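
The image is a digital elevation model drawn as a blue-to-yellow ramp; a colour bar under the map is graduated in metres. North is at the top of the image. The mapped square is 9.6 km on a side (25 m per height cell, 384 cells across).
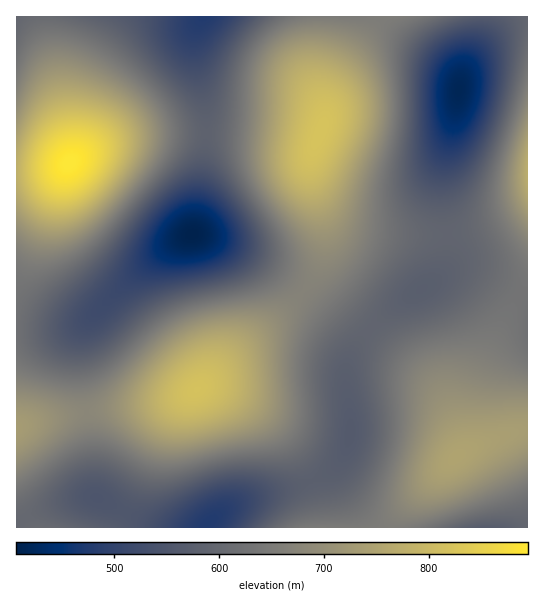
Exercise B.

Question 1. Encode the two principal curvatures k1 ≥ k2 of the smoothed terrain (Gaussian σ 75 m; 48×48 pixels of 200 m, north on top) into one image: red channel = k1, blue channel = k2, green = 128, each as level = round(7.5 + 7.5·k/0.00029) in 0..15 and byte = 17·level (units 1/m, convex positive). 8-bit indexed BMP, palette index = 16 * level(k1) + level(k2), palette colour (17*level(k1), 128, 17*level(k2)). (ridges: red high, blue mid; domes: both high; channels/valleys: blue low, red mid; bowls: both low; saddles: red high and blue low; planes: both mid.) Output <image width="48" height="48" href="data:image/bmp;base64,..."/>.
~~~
<image width="48" height="48" href="data:image/bmp;base64,Qk02DQAAAAAAADYEAAAoAAAAMAAAADAAAAABAAgAAAAAAAAJAAATCwAAEwsAAAABAAAAAAAAAIAAABGAAAAigAAAM4AAAESAAABVgAAAZoAAAHeAAACIgAAAmYAAAKqAAAC7gAAAzIAAAN2AAADugAAA/4AAAACAEQARgBEAIoARADOAEQBEgBEAVYARAGaAEQB3gBEAiIARAJmAEQCqgBEAu4ARAMyAEQDdgBEA7oARAP+AEQAAgCIAEYAiACKAIgAzgCIARIAiAFWAIgBmgCIAd4AiAIiAIgCZgCIAqoAiALuAIgDMgCIA3YAiAO6AIgD/gCIAAIAzABGAMwAigDMAM4AzAESAMwBVgDMAZoAzAHeAMwCIgDMAmYAzAKqAMwC7gDMAzIAzAN2AMwDugDMA/4AzAACARAARgEQAIoBEADOARABEgEQAVYBEAGaARAB3gEQAiIBEAJmARACqgEQAu4BEAMyARADdgEQA7oBEAP+ARAAAgFUAEYBVACKAVQAzgFUARIBVAFWAVQBmgFUAd4BVAIiAVQCZgFUAqoBVALuAVQDMgFUA3YBVAO6AVQD/gFUAAIBmABGAZgAigGYAM4BmAESAZgBVgGYAZoBmAHeAZgCIgGYAmYBmAKqAZgC7gGYAzIBmAN2AZgDugGYA/4BmAACAdwARgHcAIoB3ADOAdwBEgHcAVYB3AGaAdwB3gHcAiIB3AJmAdwCqgHcAu4B3AMyAdwDdgHcA7oB3AP+AdwAAgIgAEYCIACKAiAAzgIgARICIAFWAiABmgIgAd4CIAIiAiACZgIgAqoCIALuAiADMgIgA3YCIAO6AiAD/gIgAAICZABGAmQAigJkAM4CZAESAmQBVgJkAZoCZAHeAmQCIgJkAmYCZAKqAmQC7gJkAzICZAN2AmQDugJkA/4CZAACAqgARgKoAIoCqADOAqgBEgKoAVYCqAGaAqgB3gKoAiICqAJmAqgCqgKoAu4CqAMyAqgDdgKoA7oCqAP+AqgAAgLsAEYC7ACKAuwAzgLsARIC7AFWAuwBmgLsAd4C7AIiAuwCZgLsAqoC7ALuAuwDMgLsA3YC7AO6AuwD/gLsAAIDMABGAzAAigMwAM4DMAESAzABVgMwAZoDMAHeAzACIgMwAmYDMAKqAzAC7gMwAzIDMAN2AzADugMwA/4DMAACA3QARgN0AIoDdADOA3QBEgN0AVYDdAGaA3QB3gN0AiIDdAJmA3QCqgN0Au4DdAMyA3QDdgN0A7oDdAP+A3QAAgO4AEYDuACKA7gAzgO4ARIDuAFWA7gBmgO4Ad4DuAIiA7gCZgO4AqoDuALuA7gDMgO4A3YDuAO6A7gD/gO4AAID/ABGA/wAigP8AM4D/AESA/wBVgP8AZoD/AHeA/wCIgP8AmYD/AKqA/wC7gP8AzID/AN2A/wDugP8A/4D/ALGysqOEdHSEg5Ojs6OTg2NhUGBgYHGCk7O0tKWVlZSUo8PT5PT11saXhpSSoaGxsbGxoZKCY2NzgpKis7Ojk3NhUFBQYGCAkKGys6OUhHSElLTU5fb299jIp6aUo6KioaKhkYFxYlJScoKis7Ozo4NyYVBQUGBwgKCgoaKDdGV0hKTF5vf4+PnZyLemlZSTo5STkoFhUUJCYnKSs8PEtJNzYlFQUGBwgKCgoaKDdGVkhJS1xuf4+fnp2ci3p5aWlZaVhHNiUkJCU3OTpMTExaSEdFNRUGBwkKCxsaKTc2NjdISVt9jp+fr66djIt6eXh5iXhnVkVENDU2SEpcXGxraWdWVkY3KCkrKysqOTg3Nic3SFl7jZ6urq6djXx7eomLiomId2dGNjY2WGprfHx8enl4Z1hYSUtLTExLSTg3JiYmN1d5i4ydra2djX19fIyNnJuLemlJODg4WWqLjI2cm4qKempqa2xtbVxbWkg3JiYmNldpe3yMnJycjH19fY2Onp2NfGxLOzs6WmuLnK2trJyMjHx8fX19fXxralg3JhYmNkdZa2t7i5qbi3x9fY6Onp6Ofm5NPT08XGyMna2tra2djY2Njo6OjXx7aVg3JxYmNkdZW2tre4mJint8fI2dnp6ff29fTj5OXW2Nna29ra2dnZ2Njo6NjIt6aUg4JxcmN1hqa2xre3l5iXl6e4ybnJ2Nfm5eTj5OXm6Nna2tra2tnZ2dnZyMi4p5aEg4JxcnR1lqe3x7enl4eHh5eoqaipuLfG1NTT1NXW2Nna2tra2srKyrm5uaiYh4WEcnKCg4SGl7i4yLenl4eGhoaXl5aXl5elpLSzxMXGyNna2traysq6qqqpqJiHdnVzcnJyg5WWp7i5ubiol4eGhoaWlpWVhXV1hIOTpKW2t8nJ2draysq6uamomJeGdWRjYnJzhJWmt7i5uamZmId3hoWVlZSUhHRkY2NzhIWWp7i5ycnZycnJubmop5aGdWRjY2NzhJWmt7i5qamomJeHhoaVlJSTg3JiUlJiY3SGh5i5ucnZ2dnJyci4t6aVhWRkY3ODk6Sltreomaiop5eWlpaVlZSUg2JSUVFRYnN1hpipusrK2trZ2djIx7allXV1ZHSDk5OkpaaXmJiXpqamp6ampaWUhHNiUVBQYXKDhZeoqbrKytrp6ejn1sa1pZWFdXSDk5OTlJWGh4eWlqamp6enpqaVhXRjUmFgcHGCk6WnqLm6ytnZ6Ofn5uXVxaaWhoWEk5OTg4R0dXaGhpamp7e3tramlYVkYmFwcICRoqO1tri5ucnI1+bm5eXl1bamh4eFhIODg3N0dHV1doaXp7e3tsa1pZV1dHJxgJCgoaKztaanmKi3xtXV5OTl1ca3p4eGhYR0c3NjZGR1dXaGl6e2xsXFtaWFdIOBkJCgoKGio5SVh4aVpLTD09PU1dbHt5iHhoV0dGRkZHR0dXWGhpa2tsXExbWllYSSkZCgoKCQkYJzZGRzgpKissLT1NXGt6iYh4Z1dXV1dHR0dXV2hpaltbTExMW1pZSTkaCgkJCAgHFhUlJhcICQoLHC1NXGx6iYiIeGhXV1dXV1dXV2dYWUpLTE1NXFtaWjopCQkIBwYFBAQEBQYHCAkLHCw9XWx7iomJeWlpaWhoaGdnZmZXSEpLTE1NXVxbWko5GQgHBgUEAwMDBAUGCAkKHC09XWx7eol5empqamppaWhoZ1dXSEo7TF1ebm1sa1pJOBcGBQQDAgICAwUGBwkbLD1OXm1senl5ampaWmpqamlpWEhISUpLXG5+fn59fGpZSDcWBAMCAQECAwQWGCk7TV5ebm1samppaVpaWltra1paSkk5OkpcbX6Pn56djIt5aFc1JBQDAgIDFCU2SFpsbX5/fn1samlZWUlJWlpaW1tLOzs7O0tdjZ6vr6+urZuZiHdWRSUVBQUGFidIaIqMnp+Pjo18amlZSElJSUlKSks7Oyw8PFxtnq6/z8+/vqybmYhoVzcXBwgICSlKa4utrq+vnp2LemlYSDg4OTk5OTo7Kyw8TV19rr/P39/Pv76tnIp6WjkpCgoKCxtMbIytvs+/rp2LemlYSDgoKCgoKCkqKyw8TW2Nrs7f39/Pv7+unY18bEsrCwsMDBw8bY2tzs6+rp2LinlpWEkoGBgICAgZGis8XH2dvc7e39/Pv7+vn56NfV09HAwMDBw8XIysvb6urp2Mi3p5aVk5KAgHBwcICRo7W3ycvb7Ozs7Pv6+vr5+efl09HQwMCxs7Wnucra6eno6NjIuKempJORgHBwcHCBk5Wousna6tvb29vq+vr6+ejm1NLAsLChk5WXqLjI2Njo6NjZybm4pqSSgHBwYGBwc4aYudjo6dnJusrK2urq6ejW1MKwoKCRg4WHl7fHx9jY2dna2sq5uKWTgHBgYGBgc3aXuNfn59jIuLm5ysra2djGxLKxoJCBc3V2lra3x8jJ2dra29u7qaeUgXBgUFBQYnWXt9fn59fHt6ioqbm5ubi2tKKgkJCBg3WHl7fHyMjJytrb29vKqpiFcWBQUFBQUnWWxtbn59fGt6enqKioqKempJKQkJCRhIaIqLjIyMnJysvb29rKuZd1YlBAQEBQUnSVxtbn59fHtqamp6enl5aFg4KQkJCSlJaZqcnJ2cnJysrK2tnYx6Z0UkBAMEBAYXOVxtbn59fHt6eWlpaWloV1c3KBgJGipLe5usva2trJubq5yNfWxaSDYkAwMEBQYIOkxtbn59i4p5eXlpaVlYV0Y2JxgZGjtbfJy9vb28q6uam4x9bVw7KSYUAwMEBQcIKkxdbn18i4qJeXlpWVlIRkVFNhcYGTpbfJy9vby8q6qai3xcTT0sKhcVExMEBgcJGzxNXW18e4qJeWlpWUlIR0VFNicYGSpLa4ysvLyrqpqKeltMPS0tGxkWJCQFBwgKCxw9PVxbanl5aWlZSklJNzZFNRYHCBk5WnuMnJybinpqWks8PS4tLCo4NUUmCAkKCxwsLDxKWVhoWFlKSjo5ODY1NRYGBwgYOVprbGtramlZWks8PT4+PkxKV1dIKAkKCwwQ=="/>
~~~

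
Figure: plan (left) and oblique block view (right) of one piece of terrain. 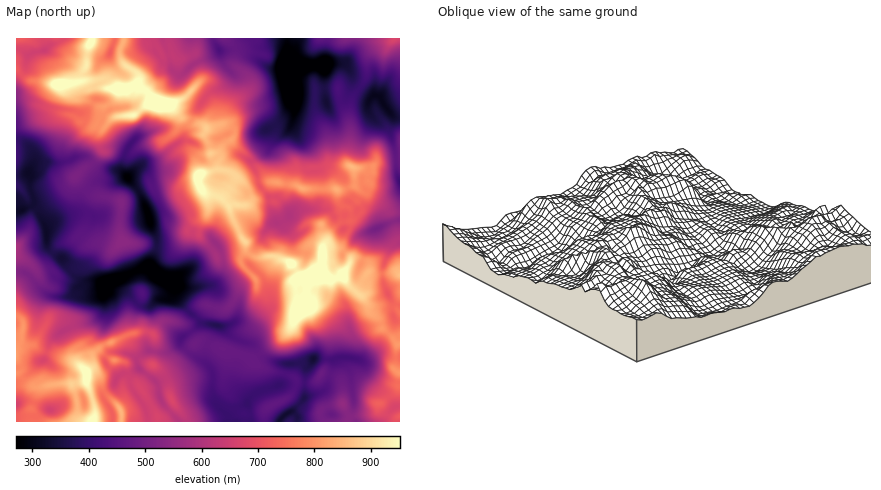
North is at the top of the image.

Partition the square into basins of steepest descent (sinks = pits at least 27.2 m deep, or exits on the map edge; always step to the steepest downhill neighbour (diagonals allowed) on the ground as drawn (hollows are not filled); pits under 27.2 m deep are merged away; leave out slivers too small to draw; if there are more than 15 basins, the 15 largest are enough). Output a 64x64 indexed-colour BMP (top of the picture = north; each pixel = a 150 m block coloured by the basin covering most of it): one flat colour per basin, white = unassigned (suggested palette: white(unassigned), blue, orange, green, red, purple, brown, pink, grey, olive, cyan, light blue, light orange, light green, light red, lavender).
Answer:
<image width="64" height="64" href="data:image/bmp;base64,Qk12CAAAAAAAAHYAAAAoAAAAQAAAAEAAAAABAAQAAAAAAAAIAAATCwAAEwsAABAAAAAAAAAA////ALR3HwAOf/8ALKAsACgn1gC9Z5QAS1aMAMJ34wB/f38AIr28AM++FwDox64AeLv/AIrfmACWmP8A1bDFAAAAAAAAAAAAABERERERZmZmZmZmZERERERBERERERERAAAAAAAAAAAAERERERFmZmZmZmZkREREREERFERBEREAAAAAAAAAAAERERERFmZmZmZmZmZERERERBEUREQREQAAAAAAAAAAERERERFmZmZmZmZmZmZEREREREREREERAAAAAAAAAAEREREREWZmZmZmZmZmZmZEREREREREREEAAAAAAAAAEREREREWZmZmZmZmZmZmZkREREREREREQQAAAAAAAAARERERERZmZmZmZmZmZmZmZEREREREREREAAAAAAAAERERERERFmZmZmZmZmZmZmbu7uREREREREQAAAAAAAARERERERFmZmZmZmZmZmZu7u7u5EREREREQQAAAAAAARERERERERFmZmZmZmZm7u7u7u7uRERERERBAAAAAAERERERERERERZmZmZmZmnu7u7u7u5EREREREEAAAAREREREREREREREWZmZmZpmZ7u7u7u7kREREREQQABERERERERERERERERFmZpmZmZme7u7u7uREREREREERERERERERERERERERERmZmZmZmZme7u7u5EREREREARERERERERERERERERERmZmZmZmZmZnu7u7kREREREABERERERERERERVVURERGZmZmZmZmZmZ7u7uREREREAAERERERERERERFVVVERVZmZmZmZmZmZnu7uREREREQAAREREREREREREVVVVVVVWZmZmZmZmZmZ7uREREREQAABERERERERERERVVVVVVVVmZmZmZmZmZnuREREREQAAAEREREREREREREVVVVVVVVVVVmZmZmZmZRERERERAAAARERERERERERERFVVVVVVVVVWZmZmZmZJERERERAAAABEREREREREREREVVVVVVVVVVVmZmZmZkkRERERAAAAAERERERERERERERVVVVVVVVVVVVmZmZmSJERERCAAAAARERERERERERERVVVVVVVVVVVVVZmZmZIkRERCIgAAABERERERERERERFVVVVVVVVVVVVRmZmZkiQiIiIiAAAAERERERERERERFVVVVVVVVVVVVREZmZmSIiIiIiIt3d0RMzEREREREREVVVVVVVVVVVVVERGZmXIiIiIiIt3d3RMzMRERERERERVVVVVVVVVVVVEREZd3dyIiIiLd3d3dMzMzERERERERVVVVVVVVVVERERd3d3d3IiIi3d3d3dIzMzMxERERERFVVbu7VVVVERERd3d3d3dyciLd3d3d0jMzMzMzEzEREbu7u7u7VVERERF3d3d3d3d3Ii3d3d3dMzMzMzMzEREbu7u7u7tVERERF3d3d3d3d3ciLd3d3d0zMzMzMzMRERu7u7u7u7VREREXd3d3d3d3d3Ii3d3d3TMzMzMzMxERG7u7u7u7u1EREXd3d3d3d3d3dyLd3d3dMzMzMzMzEREbu7u7u7u7uxERd3d3d3d3d3d3Ii3d3d0zMzMzMzMRERG7u7u7u7u7ERF3d3d3d3d3d3ciLd3dADMzMzMzMzEREbu7u7u7u7sRF3d3d3d3d3d3dyIt3QAAMzMzMzMzMRiIi7u7u7u7uxF3d3d3d3d3d3d3Ii3QAAAzMzMzMzOIiIiIu7u7u7uyIid3d3d3d3d3d3IiIAAAADMzMzMzOIiIiIiIiLuIu7IiInd3d3d3IiIiIiIgAAAAMzMzMzOIiIiIiIiIiIiIIiIiIiIiIiIiIiIiIiIgAAAzMzMzMziIiIiIiIiIiIiCIiIiIiIiIiIiIiIiIgAAADMzMzMzM4iIiIiIiIiIiIiCIiIiIiIiIiIiIiKqoAAAMzMzMzMzOIiIiIiIiIiIiIIiIiIiIiIiIiIiKqqqqgAzMzMzMzMziIiIiIiIiIiIgiIiIiIiIiIiIiIqqqqqqjMzMzMzMzOIiBGIiIiIiIgiIiIiIiIiIiIiIiqqqqqqMzMzMzMzM4iBEREYiIiIiCIiIiIiIiIiIiIiIqqqqqozMzMzMzMziBERERERiIiCIiIiIiIiIiIiIiIiqqqqqjMzMzMzMzOBEREREREYiIgiIiIiIiIiIiIiIiKqqqqqMzMzMzMzMyERERERERiIjMwiIiIiIiIiIiIiIqqqqqozMzMzMzMzIhERERERGMzMzMIiIiIiIiIiIiIqqqqqqjMzMzMzMzMiIiIREREczMzMwiIiIiIiIiIiIi+qqqqqMzMzMzMzMyIiIiEREczMzMzMIiIiIiIiIiIi/6qqqqozMzMzMzMiIiIiIiIiLMzMzMzCIiIiIiIiIiL/qqqqqjMzMzMzMiIiIiIiIiIiLMzMzMwiIiIiIiIiIv+qqqqqMzMzMzMyIiIAIiIiIiIszMzMzMIiIiIiIvIv//qqqqozMzAAAyIiIAAAIiIiIiLMzMzMwiIiIiIi/////6qqqjAAAAAAAAAAAAAiIiIiIizMzMwiIiIiIiL/////qqqqAAAAAAAAAAAAACIiIiIizMzMwiIiIiIiIv////+qqqoAAAAAAAAAAAAiIiIiIiLMzMwiIiIiIiIi/////6qqqgAAAAAAAAAAACIiIiIiLMzMzCIiIiIiIiL/////+qqqAAAAAAAAAAACIiIiIiIizMzMIiIiIiIiIv/////6qqoAAAAAAAAAAAAiIiIiIiLMzMwiIiIiIiIi//////+qqgAAAAAAAAAAACIiIiIiIszMwiIiIiIiIiL///////+q"/>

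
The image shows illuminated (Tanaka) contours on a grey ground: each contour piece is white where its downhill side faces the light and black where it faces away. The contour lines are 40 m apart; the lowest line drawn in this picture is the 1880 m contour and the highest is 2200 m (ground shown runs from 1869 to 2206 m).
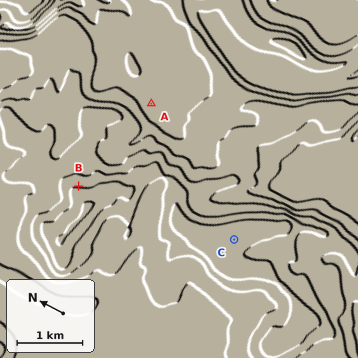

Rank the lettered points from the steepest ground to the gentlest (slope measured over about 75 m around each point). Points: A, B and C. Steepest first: B C A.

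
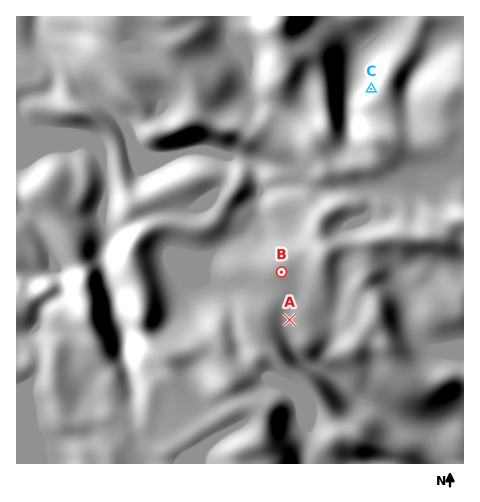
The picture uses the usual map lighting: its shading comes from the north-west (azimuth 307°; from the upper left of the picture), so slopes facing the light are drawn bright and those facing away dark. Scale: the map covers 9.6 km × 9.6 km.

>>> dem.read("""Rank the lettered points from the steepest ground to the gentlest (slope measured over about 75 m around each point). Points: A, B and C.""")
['C', 'A', 'B']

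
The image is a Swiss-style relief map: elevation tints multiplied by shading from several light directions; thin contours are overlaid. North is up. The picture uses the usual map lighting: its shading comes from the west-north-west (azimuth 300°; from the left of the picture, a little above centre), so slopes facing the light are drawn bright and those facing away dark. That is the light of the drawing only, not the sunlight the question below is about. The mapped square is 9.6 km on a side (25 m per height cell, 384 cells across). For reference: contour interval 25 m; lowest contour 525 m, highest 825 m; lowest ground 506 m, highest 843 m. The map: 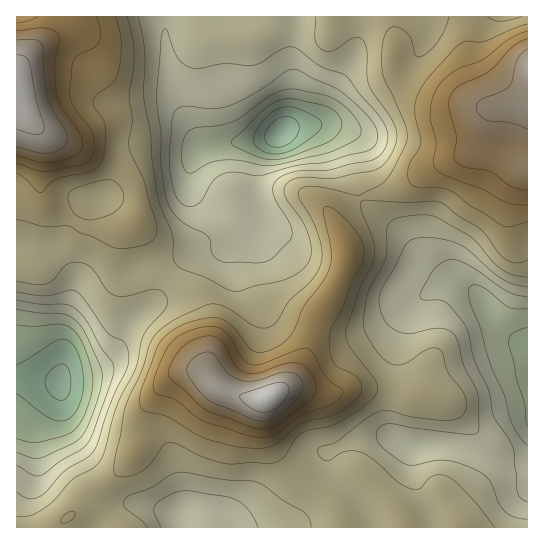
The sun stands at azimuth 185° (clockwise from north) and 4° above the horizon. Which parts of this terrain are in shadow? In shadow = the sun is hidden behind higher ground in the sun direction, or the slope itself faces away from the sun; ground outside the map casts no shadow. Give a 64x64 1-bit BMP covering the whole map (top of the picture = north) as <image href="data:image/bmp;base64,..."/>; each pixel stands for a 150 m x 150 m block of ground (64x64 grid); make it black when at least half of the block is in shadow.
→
<image width="64" height="64" href="data:image/bmp;base64,Qk0+AgAAAAAAAD4AAAAoAAAAQAAAAEAAAAABAAEAAAAAAAACAAATCwAAEwsAAAIAAAAAAAAA////AAAAAAAAAQAAAAAAA+ADAAAAAAAH+AAAAAAAAAN4AAAAAAAAATgAAAAAAAAAOAAAAAAAAAA/gAAAAAAAAP/AAAAAAD+A/8AAAAAD/wD/wAAAAAf+AP/AAAAABhwB/8AAAAAAAAf/wAAAAAAAB0/AAAAAAAAAD8AAAAAAAAAPwAAAAAAAAA+AAAAAAAAAB4YAH4AAAAADBgA/4cAAAAACAD/58AAAAAAAP/jwAAAAAAA/+AAAAAAABj/4AAAAAAB///AAEAAAAH//8AA8AAAAf//wAB4AAAB///AADAAAAD//4AAAAAAAH//gAAAAAAAP//gAAAAAAAf//AAAAAAAB//8AAAAAAAD/+AAAAAAAAP/4AAAAAAAA/HAAAAAAAAB4AAAAAAAAABAAAAAAAAAAAAAIAAAAAAcAABgAAAAADwAAAAAAAAAPAAAAAAAAAAYAAMAAAAAAAAAD4AAAAAAAAD/+AAAAAAAf//8AAAAAAD///4AAAAAAP///gAAAAAAf//+AAAAAAA///wAAAAAAA//+AAAA4AAA//wAAAHgAAA/8AAAA+AAAB/gAAABwAAAA4AAAAAAAAAAAAAAAAAAAAAAAHAAAAAAAAAA+AAAAAAAAAB4AAAAAAAAADwAAAAAAAAAP/AAAAAAAAAf/AAAAAAAAA/+AAAAAAAAD/4AAAAAAAAHw=="/>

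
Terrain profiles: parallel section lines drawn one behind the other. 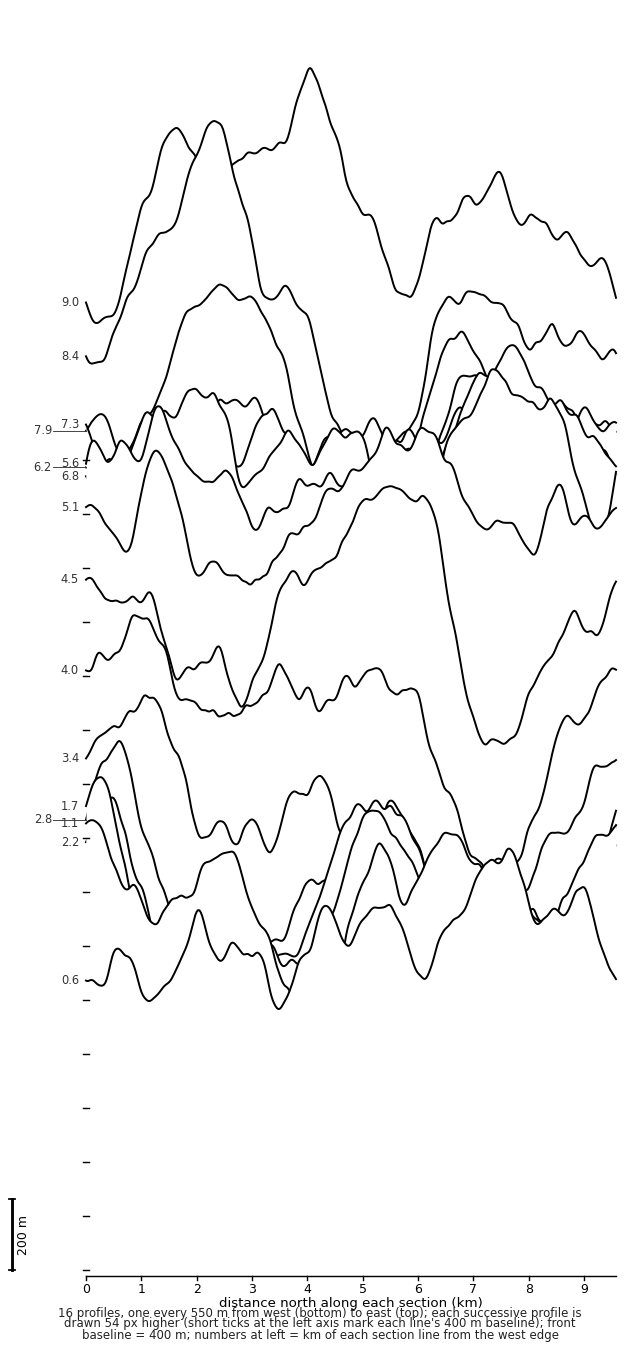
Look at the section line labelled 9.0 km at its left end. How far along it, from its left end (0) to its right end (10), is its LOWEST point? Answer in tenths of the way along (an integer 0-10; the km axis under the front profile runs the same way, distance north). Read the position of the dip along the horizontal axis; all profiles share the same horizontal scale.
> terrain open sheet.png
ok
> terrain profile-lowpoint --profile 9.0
0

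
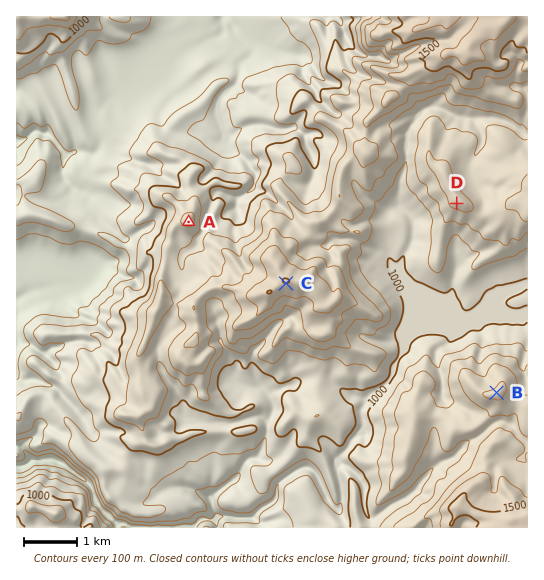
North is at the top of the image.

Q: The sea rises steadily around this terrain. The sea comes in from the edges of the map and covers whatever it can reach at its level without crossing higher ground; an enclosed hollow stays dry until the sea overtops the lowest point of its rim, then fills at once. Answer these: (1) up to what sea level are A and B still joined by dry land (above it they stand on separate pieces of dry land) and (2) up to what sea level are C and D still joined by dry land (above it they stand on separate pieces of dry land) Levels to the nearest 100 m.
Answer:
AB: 1000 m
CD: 1200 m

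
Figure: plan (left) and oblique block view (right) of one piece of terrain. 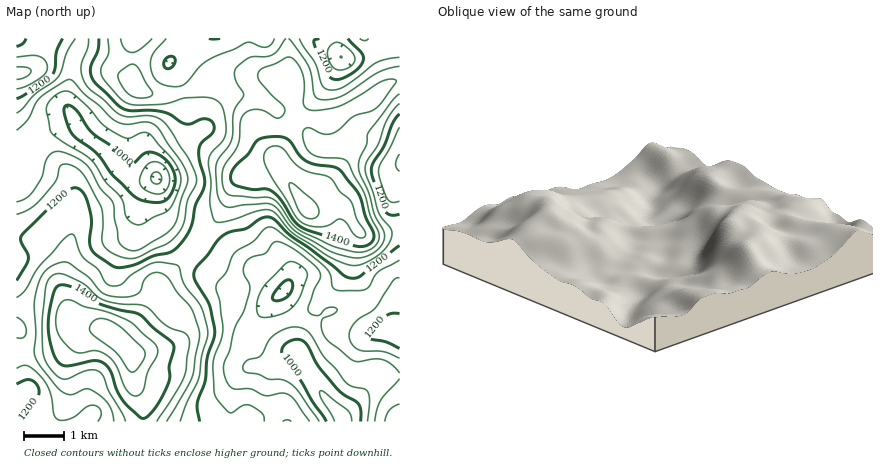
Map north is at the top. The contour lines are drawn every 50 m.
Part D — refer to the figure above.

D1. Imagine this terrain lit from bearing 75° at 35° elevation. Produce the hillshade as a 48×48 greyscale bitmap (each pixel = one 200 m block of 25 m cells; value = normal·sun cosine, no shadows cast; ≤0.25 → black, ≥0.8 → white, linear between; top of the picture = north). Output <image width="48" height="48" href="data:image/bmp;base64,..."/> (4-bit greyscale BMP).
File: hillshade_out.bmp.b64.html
<image width="48" height="48" href="data:image/bmp;base64,Qk32BAAAAAAAAHYAAAAoAAAAMAAAADAAAAABAAQAAAAAAIAEAAATCwAAEwsAABAAAAAAAAAAAAAAABEREQAiIiIAMzMzAERERABVVVUAZmZmAHd3dwCIiIgAmZmZAKqqqgC7u7sAzMzMAN3d3QDu7u4A////AIh4iJmYdURYq8u7u6qYiaupis7tpkM1d4iHd4moZDRoq8zMu6qpmqqprO7bhlRFeJh2ZomYUzRoq8zMy7upmqqave24ZlVWeJh1VomXVDR5q7zNzLupmrqazuyWVmdneJhkNYmXZDWKu7vN3cy6qqqazcp1VniHiJhSNomXVDWLu6vN3ty7qqqrzLhVV4mYiIdCNomXVDSLy6rN7uy7qZqru5ZVZ4mYd4dDRoiIZDWLy7vN7uy7qZq7unVWd4iHZYdEVneIZFabzLu97ty7qau7qGRWZmd2VYdDRmeIZXm8zLu83tzLqau6l1RWZmd3d4YyRWeHd5vMzMu83e3Lqaqql1RndmeIiHUyNXiHibzMzMurze3LqZmZh2Z3d3eIiWUyNomIm8zMzLqrzu3LupmZh3eIh3eIiXZCNpmZrMu8y6mr3uy6u7mYh3iZiIh3iXdTRpqrzLqqqZm83dyqvMqYdniYiIh3iXZUR5vN3LqZiJvN3cuqvMuoZWeIiIiIiWZUWKve26mHeKzNzLqavMupZVZ3iImYiWVEabzdy5h3ebzMy6qqu7updmZmZ4qpiGZVerzMy5h3ibzMuqqrupqqhmVEV5q6mHdmeau8y6mHeaqruqqrupmqhlMjVomqmXd3eKvMy7uXeJmZq6qqqZmpdSETVWirqnd3eJvMzLuoeId4mrqpqZqoUgAjVWisy4iIiJvMzLuod3ZnirqZmqqFEAE0VmnO3IiIiJrMzLupiHZWeaqZmqlhABNXd4vv7IiIiIq8zMupiIZEaImZmqgwADaJiJ3/24iIiIm8zMypiIZEV3iJmZYQAWmqmb7/yoh3iIm8zNy5mYUzVmZ4mIUABIu6mc//yod3eIrNzNy6qXQ0VVV4d3UQJ6u6mt//yoh2d4rN3dzLunMkVDNXZ3Uiaaqqq+//yoh2d4rN3cy8ylIjQxJGeIZFiqqqvO/+ypmHZ4rO7bq8yUETMhJGiYZXqqqrzf/9upmHZ5ve7KmruDESMiNXiXZ5u7urze/tupmHeKzd24eapjEjQ0RWiGaLzMuqvN3cu6mHirzcuXeahTI1VVVWd2ec3cuqqrzNzKqYm8y6l2eZhTNWd3ZVZ3is3LqZmZrN3aqZq8uodmeZdURniHZDV5mry6mJqpq93aqqu7qGZmeIZEVomXUzWKqqqpiJqpm83aqru7l2VVZ3ZUV4mXUzaKqpmYiJqpms3bu7u6dlVEVmZWZ5mHVFeaqYiZmZmpmrzLzLuoZEQzRWZ3iJmHZmeZmIiqqZiJmbzKu7uXVEMzRniaqZiId3iId3m8uph4iau5q6qXQ0Q0V5u7qZiIh3d3d4m926h3eJq5qruoVERGebzLmIiIh3d3eIrN3Lh2Z4maq8zKZEVnib3KmIiIh3d3iJrO7cl2Z4iaq83adVV4ibzKh3iIiIiIiJve7tp1V4iZmrzLhlZniay6mIiIiIiZmIve7tpkV4mYmavLl1VWeau6mImZmIiqhovu3LdDaJmYiJq7qFRGeJq6mZqpmYiqhozsupY0eqqQ=="/>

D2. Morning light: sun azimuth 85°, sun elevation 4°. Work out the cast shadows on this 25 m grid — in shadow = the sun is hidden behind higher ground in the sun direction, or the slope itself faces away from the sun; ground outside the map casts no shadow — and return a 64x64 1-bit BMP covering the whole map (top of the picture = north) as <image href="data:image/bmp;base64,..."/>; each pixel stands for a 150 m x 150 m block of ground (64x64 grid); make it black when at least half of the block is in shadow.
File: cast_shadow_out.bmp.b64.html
<image width="64" height="64" href="data:image/bmp;base64,Qk0+AgAAAAAAAD4AAAAoAAAAQAAAAEAAAAABAAEAAAAAAAACAAATCwAAEwsAAAIAAAAAAAAA////AAAAAAD///gAAAAf/v//8AAAAD/+///wAAAAP/z///AAAAA//P//4AAAAD/8///gAAAAfzz//+AAAAD/BP//4AAAAf8A///gAAAB/w///+AAAAP/H///4AAAD/8f///AAAAf/5//34AAAB//x//PAAAAH//A/44AAAAP/8D/DAAAAAP/wP8AAAAAAcfA/wAAAAADA/j/AAAAAD+B/P8AAAAAf4B8/wAAAAB/wBj+ABwAAH/wAP4A/gAAf/gA/gD8AAB//gD8APwAAP/+APwAfAAD//4A/gA+AA///wD+AD4AP///AD4AP/B///+AAgB/+H///4AAAf/8////gAAD//////EAAAP/////wAAAA/////+AAPgD/////wAA/AP/////AAD8B/////4AAP8H/////gAA/4/////8AAD/j/////gAAH8P///7+AAAfx////vwAAB+H////+AAAD4f////4AAAHD/////gAAAIf////8AAAAD/////wAAAAf////4AAAAB/////gAAAAH////+AAAAB/////4AAAAf/+Pv/gAAAB//4AP8AAAAH//wAPwYDwAf//AAf/AfwA//4AB/4B/wB//AAP/AH/AD/4AAf8AP+AH/ADgPgA/4Af8AOAIAD/AB/4AAADgP8AH/wAAAeA/gAf/AAAz4H8Dgf8AADPgPwA=="/>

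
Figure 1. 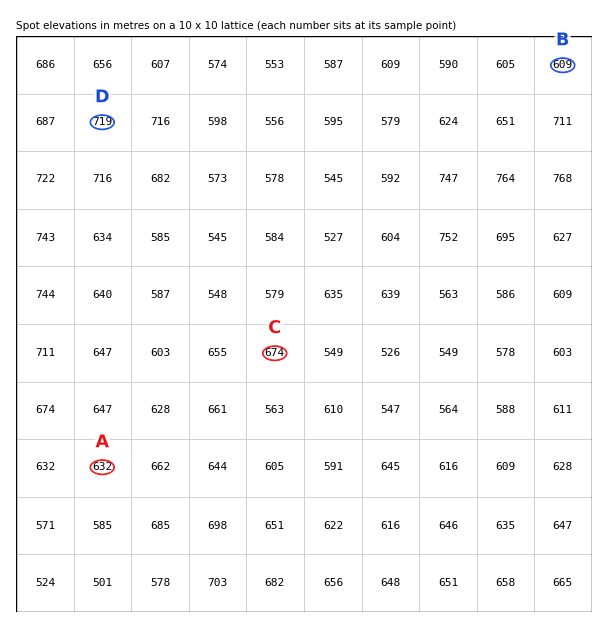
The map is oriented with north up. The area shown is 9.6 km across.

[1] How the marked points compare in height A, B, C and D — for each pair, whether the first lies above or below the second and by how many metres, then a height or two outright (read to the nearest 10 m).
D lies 110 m above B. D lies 90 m above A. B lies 60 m below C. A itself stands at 630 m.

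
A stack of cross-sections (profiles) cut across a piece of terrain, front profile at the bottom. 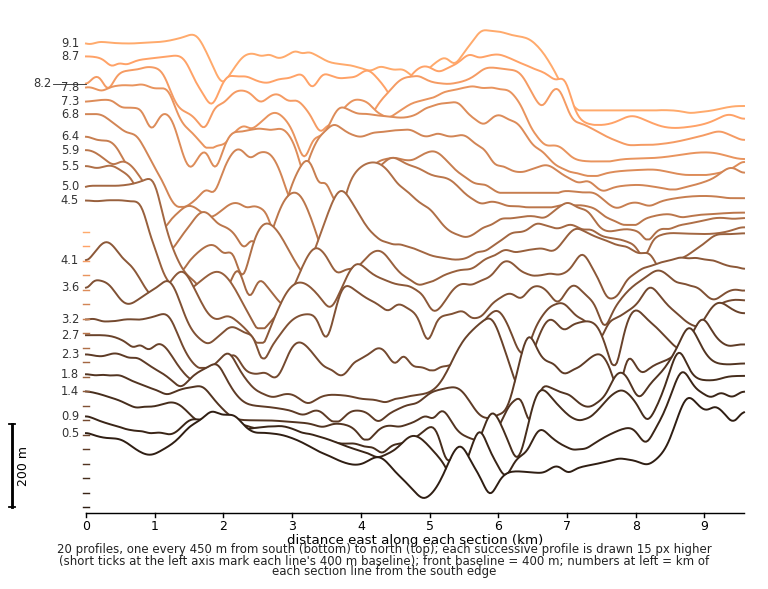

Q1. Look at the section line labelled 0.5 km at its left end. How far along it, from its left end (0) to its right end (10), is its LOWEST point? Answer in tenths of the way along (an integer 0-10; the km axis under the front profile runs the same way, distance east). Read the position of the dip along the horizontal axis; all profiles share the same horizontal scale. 5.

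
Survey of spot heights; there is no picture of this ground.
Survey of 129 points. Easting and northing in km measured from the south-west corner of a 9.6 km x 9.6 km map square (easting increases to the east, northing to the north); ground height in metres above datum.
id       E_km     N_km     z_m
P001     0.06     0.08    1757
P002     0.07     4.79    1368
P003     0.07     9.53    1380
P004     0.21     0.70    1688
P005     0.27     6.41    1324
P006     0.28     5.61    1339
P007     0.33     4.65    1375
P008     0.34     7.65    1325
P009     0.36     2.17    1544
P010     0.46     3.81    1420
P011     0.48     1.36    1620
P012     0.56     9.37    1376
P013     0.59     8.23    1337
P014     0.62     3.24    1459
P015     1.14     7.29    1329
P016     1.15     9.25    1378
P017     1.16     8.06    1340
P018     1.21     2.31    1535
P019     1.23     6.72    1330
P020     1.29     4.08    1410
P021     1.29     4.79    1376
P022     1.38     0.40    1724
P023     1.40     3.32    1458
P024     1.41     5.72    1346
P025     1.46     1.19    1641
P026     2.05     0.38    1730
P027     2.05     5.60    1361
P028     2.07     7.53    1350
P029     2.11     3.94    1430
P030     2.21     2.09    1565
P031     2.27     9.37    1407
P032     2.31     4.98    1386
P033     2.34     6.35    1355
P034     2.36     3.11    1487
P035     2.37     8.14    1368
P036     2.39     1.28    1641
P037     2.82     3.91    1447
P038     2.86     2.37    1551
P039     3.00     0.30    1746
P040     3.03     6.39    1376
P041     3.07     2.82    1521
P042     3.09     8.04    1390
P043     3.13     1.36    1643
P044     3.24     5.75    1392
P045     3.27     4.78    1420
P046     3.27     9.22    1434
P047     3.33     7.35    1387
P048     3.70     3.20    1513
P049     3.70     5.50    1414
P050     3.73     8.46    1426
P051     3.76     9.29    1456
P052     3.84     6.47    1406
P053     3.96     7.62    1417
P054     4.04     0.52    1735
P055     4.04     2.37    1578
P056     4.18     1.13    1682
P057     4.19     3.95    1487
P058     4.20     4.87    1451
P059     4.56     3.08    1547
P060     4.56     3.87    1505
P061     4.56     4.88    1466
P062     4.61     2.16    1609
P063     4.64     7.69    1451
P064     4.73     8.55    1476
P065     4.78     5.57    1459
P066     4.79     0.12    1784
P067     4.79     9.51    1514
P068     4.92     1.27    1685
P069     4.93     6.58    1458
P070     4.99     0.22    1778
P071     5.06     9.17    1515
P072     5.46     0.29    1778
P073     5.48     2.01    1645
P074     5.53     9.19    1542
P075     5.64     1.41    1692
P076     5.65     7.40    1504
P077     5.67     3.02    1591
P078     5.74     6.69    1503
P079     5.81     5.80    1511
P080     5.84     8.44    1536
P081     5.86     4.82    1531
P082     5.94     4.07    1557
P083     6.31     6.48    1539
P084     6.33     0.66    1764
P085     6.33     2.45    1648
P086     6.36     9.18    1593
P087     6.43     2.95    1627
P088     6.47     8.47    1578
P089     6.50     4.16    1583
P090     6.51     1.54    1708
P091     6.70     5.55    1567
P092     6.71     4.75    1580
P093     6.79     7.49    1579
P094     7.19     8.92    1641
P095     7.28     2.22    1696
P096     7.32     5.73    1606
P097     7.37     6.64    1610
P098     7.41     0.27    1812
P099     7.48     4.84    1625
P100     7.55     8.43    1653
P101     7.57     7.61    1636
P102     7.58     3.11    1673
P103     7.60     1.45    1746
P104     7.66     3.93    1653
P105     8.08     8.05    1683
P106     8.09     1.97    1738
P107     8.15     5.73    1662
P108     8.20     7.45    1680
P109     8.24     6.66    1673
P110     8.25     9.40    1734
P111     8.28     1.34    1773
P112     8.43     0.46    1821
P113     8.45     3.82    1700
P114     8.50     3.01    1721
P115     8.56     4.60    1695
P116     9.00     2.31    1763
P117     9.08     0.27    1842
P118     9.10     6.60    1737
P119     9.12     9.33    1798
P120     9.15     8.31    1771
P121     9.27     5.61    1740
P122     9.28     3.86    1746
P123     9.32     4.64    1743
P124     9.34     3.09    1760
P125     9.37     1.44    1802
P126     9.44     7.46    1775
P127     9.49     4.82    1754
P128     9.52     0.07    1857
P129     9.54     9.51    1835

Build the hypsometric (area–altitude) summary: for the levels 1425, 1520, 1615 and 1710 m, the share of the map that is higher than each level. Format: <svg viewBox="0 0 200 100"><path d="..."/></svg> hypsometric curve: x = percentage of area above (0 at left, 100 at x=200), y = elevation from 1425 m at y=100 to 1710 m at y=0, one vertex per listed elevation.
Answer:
<svg viewBox="0 0 200 100"><path d="M154 100l-36-33-36-34-39-33"/></svg>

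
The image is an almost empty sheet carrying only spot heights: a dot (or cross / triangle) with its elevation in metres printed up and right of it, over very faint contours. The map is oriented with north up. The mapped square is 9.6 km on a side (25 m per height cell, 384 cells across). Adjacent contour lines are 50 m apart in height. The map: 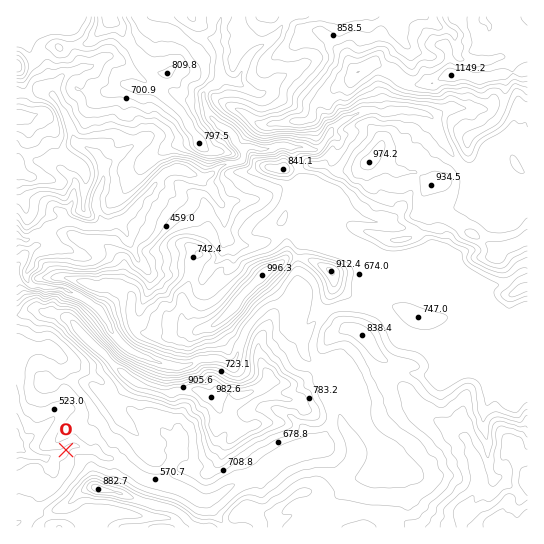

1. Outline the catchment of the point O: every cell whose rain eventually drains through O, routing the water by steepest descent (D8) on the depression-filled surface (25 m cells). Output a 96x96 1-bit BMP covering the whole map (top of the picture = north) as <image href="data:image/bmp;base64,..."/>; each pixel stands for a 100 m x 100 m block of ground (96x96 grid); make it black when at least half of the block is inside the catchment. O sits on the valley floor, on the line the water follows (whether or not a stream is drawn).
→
<image width="96" height="96" href="data:image/bmp;base64,Qk2+BAAAAAAAAD4AAAAoAAAAYAAAAGAAAAABAAEAAAAAAIAEAAATCwAAEwsAAAIAAAAAAAAA////AAAAAAAAAAAAf/8AAAAAAAAAAAAA//8AAAAAAAAAAAAB//8AAAAAAAAAAAAH//+AAAAAAAAAAAB////AAAAAAAAAAAP////wAAAAAAAAAB/////4AAAAAAAAAf//////wAAAAAAAA///////4AAAAAAAA///////8AAAAAAAA///////+AAAAAAAB////////AAAAAAAD////////gAAAAAAH////////gAAAAAAP////////gAAAAAAf////////gAAAAAA/////////gAAAAAAf////////AAAAAAAP////////AAAAAAAH///////+AAAAAAAAf//////+AAAAAAAAP//////AAAAAAAAAH/////8AAAAAAAAAD/////4AAAAAAAAAB////+AAAAAAAAAAA/34A8AAAAAAAAAAAcAAAAAAAAAAAAAAAAAAAAAAAAAAAAAAAAAAAAAAAAAAAAAAAAAAAAAAAAAAAAAAAAAAAAAAAAAAAAAAAAAAAAAAAAAAAAAAAAAAAAAAAAAAAAAAAAAAAAAAAAAAAAAAAAAAAAAAAAAAAAAAAAAAAAAAAAAAAAAAAAAAAAAAAAAAAAAAAAAAAAAAAAAAAAAAAAAAAAAAAAAAAAAAAAAAAAAAAAAAAAAAAAAAAAAAAAAAAAAAAAAAAAAAAAAAAAAAAAAAAAAAAAAAAAAAAAAAAAAAAAAAAAAAAAAAAAAAAAAAAAAAAAAAAAAAAAAAAAAAAAAAAAAAAAAAAAAAAAAAAAAAAAAAAAAAAAAAAAAAAAAAAAAAAAAAAAAAAAAAAAAAAAAAAAAAAAAAAAAAAAAAAAAAAAAAAAAAAAAAAAAAAAAAAAAAAAAAAAAAAAAAAAAAAAAAAAAAAAAAAAAAAAAAAAAAAAAAAAAAAAAAAAAAAAAAAAAAAAAAAAAAAAAAAAAAAAAAAAAAAAAAAAAAAAAAAAAAAAAAAAAAAAAAAAAAAAAAAAAAAAAAAAAAAAAAAAAAAAAAAAAAAAAAAAAAAAAAAAAAAAAAAAAAAAAAAAAAAAAAAAAAAAAAAAAAAAAAAAAAAAAAAAAAAAAAAAAAAAAAAAAAAAAAAAAAAAAAAAAAAAAAAAAAAAAAAAAAAAAAAAAAAAAAAAAAAAAAAAAAAAAAAAAAAAAAAAAAAAAAAAAAAAAAAAAAAAAAAAAAAAAAAAAAAAAAAAAAAAAAAAAAAAAAAAAAAAAAAAAAAAAAAAAAAAAAAAAAAAAAAAAAAAAAAAAAAAAAAAAAAAAAAAAAAAAAAAAAAAAAAAAAAAAAAAAAAAAAAAAAAAAAAAAAAAAAAAAAAAAAAAAAAAAAAAAAAAAAAAAAAAAAAAAAAAAAAAAAAAAAAAAAAAAAAAAAAAAAAAAAAAAAAAAAAAAAAAAAAAAAAAAAAAAAAAAAAAAAAAAAAAAAAAAAAAAAAAAAAAAAAAAAAAAAAAAAAAAAAAAAAAAAAAAAAAAAAAAAAAAAAAAAAAAAAAAAAAAAAAAAAAAAAAAAAAAAAAAAAAAAAAAAAAAAAAAAAAAAAA="/>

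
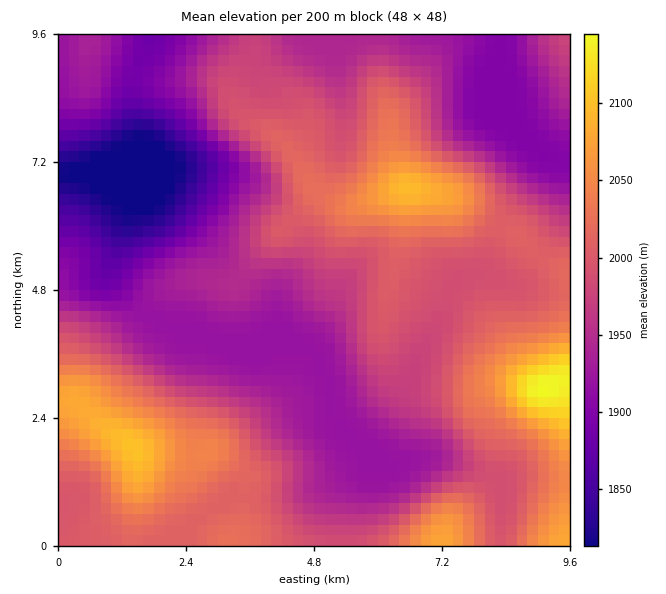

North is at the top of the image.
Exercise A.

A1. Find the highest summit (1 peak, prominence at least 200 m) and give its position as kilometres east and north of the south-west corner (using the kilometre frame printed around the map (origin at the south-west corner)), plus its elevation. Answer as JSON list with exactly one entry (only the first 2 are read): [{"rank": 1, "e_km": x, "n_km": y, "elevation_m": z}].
[{"rank": 1, "e_km": 9.11, "n_km": 2.96, "elevation_m": 2147}]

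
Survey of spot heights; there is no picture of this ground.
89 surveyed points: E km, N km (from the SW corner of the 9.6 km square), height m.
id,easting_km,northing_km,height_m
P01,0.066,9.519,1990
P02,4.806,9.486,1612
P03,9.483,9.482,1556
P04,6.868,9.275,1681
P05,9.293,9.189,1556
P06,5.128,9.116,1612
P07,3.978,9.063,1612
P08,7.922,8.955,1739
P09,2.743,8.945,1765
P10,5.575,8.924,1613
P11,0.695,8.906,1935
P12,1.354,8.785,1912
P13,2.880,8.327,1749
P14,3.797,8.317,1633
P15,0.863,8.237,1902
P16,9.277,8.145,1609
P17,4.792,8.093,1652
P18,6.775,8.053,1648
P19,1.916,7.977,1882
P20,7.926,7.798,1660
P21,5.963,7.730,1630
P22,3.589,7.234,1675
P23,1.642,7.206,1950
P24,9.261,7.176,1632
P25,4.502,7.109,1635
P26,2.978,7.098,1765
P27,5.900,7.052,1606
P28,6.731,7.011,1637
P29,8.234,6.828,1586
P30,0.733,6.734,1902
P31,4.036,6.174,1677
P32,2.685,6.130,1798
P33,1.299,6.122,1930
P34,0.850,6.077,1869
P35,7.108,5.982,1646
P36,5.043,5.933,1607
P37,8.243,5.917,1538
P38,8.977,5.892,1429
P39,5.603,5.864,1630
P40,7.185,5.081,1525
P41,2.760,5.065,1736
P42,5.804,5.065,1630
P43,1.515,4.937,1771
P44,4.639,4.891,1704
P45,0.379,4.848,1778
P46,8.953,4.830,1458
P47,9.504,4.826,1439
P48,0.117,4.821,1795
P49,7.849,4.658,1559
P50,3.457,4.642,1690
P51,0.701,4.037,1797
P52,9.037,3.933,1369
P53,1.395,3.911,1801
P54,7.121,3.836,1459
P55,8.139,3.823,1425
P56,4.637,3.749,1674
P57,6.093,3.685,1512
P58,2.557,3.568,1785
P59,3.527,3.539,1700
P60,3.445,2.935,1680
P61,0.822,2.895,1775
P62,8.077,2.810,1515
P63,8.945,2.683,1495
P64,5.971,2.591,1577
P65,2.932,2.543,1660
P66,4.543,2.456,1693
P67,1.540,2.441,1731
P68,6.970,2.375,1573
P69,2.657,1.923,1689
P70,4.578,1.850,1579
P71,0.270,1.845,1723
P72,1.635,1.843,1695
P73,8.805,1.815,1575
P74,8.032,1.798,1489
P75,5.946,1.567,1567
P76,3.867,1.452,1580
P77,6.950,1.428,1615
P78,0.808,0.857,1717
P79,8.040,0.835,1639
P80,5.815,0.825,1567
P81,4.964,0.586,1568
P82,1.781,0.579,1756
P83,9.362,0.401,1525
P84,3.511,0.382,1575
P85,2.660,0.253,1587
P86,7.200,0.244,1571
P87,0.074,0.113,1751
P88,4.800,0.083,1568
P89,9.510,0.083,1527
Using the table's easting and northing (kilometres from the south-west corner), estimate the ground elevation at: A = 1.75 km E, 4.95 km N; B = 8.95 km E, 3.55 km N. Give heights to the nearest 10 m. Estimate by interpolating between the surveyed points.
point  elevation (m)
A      1770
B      1400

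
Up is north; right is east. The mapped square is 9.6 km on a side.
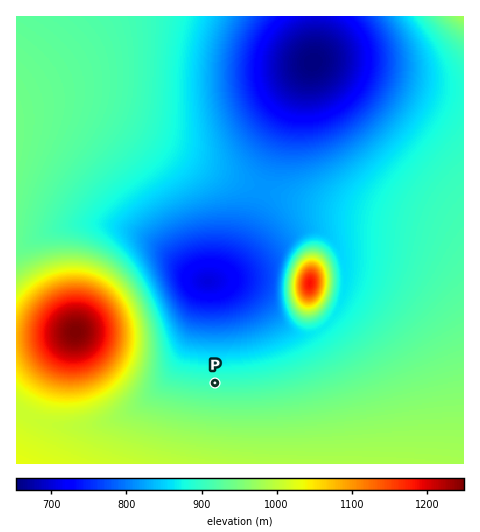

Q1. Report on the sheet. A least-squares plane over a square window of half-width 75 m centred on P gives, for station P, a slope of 4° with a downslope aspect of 3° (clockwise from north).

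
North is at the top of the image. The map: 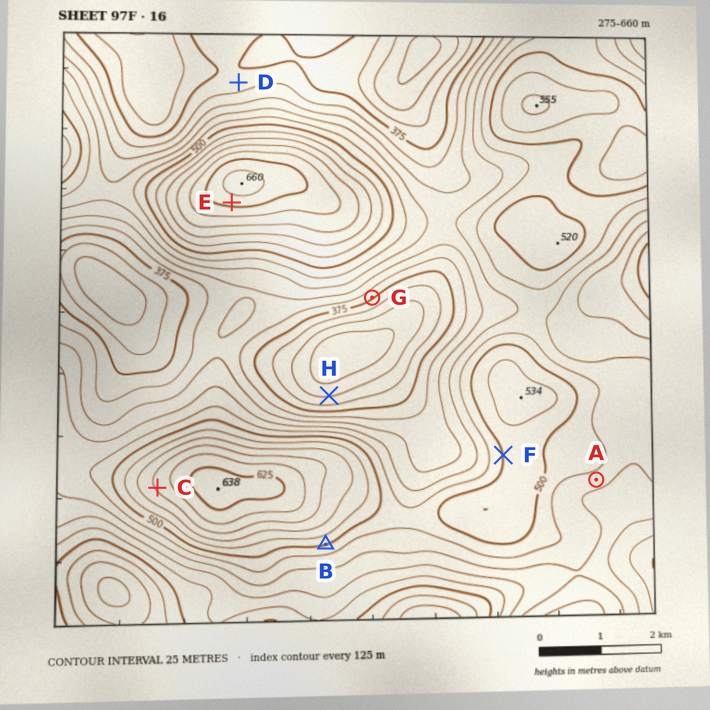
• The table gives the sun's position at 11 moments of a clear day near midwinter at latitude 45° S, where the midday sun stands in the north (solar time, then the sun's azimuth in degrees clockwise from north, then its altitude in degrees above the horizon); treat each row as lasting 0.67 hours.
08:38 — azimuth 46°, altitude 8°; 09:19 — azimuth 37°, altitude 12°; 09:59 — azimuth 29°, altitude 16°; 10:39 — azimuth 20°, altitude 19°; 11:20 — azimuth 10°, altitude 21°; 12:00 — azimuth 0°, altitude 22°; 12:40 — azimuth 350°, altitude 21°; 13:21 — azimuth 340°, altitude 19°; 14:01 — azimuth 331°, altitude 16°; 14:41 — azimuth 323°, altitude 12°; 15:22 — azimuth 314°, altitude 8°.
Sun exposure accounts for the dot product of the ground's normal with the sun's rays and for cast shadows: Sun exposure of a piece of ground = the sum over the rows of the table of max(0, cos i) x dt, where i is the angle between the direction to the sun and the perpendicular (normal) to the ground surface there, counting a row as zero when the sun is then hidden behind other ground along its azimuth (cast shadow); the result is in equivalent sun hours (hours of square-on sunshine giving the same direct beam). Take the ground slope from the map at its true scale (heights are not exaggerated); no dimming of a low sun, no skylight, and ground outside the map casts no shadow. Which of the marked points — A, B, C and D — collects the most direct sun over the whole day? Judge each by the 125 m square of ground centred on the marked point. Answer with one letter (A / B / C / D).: D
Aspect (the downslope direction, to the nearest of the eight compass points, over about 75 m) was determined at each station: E S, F W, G SE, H N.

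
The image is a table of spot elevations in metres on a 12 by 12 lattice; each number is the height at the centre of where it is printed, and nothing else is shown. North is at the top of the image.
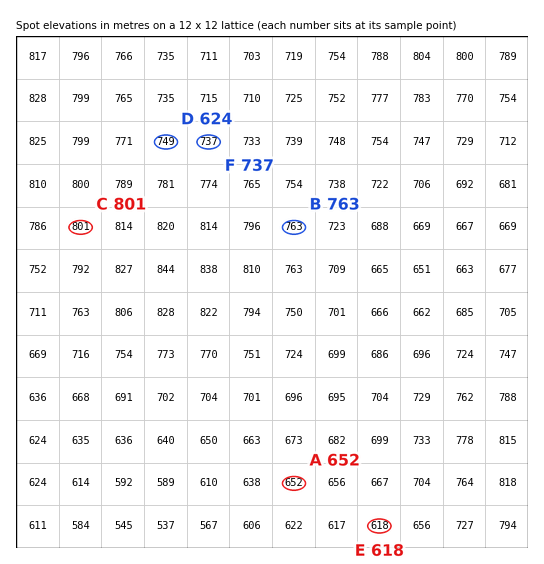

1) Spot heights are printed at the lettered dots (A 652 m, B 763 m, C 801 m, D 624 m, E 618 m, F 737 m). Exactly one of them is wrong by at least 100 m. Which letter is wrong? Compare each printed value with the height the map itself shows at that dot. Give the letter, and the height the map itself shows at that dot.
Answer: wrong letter D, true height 749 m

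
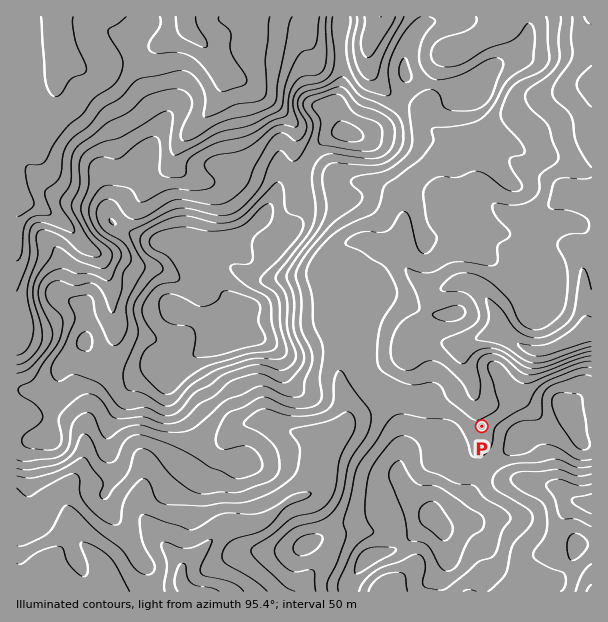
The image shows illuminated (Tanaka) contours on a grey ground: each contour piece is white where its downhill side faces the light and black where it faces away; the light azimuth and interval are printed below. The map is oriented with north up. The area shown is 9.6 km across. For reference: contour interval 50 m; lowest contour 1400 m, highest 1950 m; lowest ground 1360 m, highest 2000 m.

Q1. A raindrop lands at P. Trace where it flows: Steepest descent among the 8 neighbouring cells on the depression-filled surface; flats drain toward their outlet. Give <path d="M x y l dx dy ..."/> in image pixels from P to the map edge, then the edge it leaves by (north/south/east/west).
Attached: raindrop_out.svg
<path d="M482 426l-3-3 0-19-5-9 0-8-10-22 0-18 4-5 9-4 3 0 2-2 4 0 2-1 6 0 3-2 6 5 9 1 4 5 12 6 5 0 1 1 8 0 1-1 6 0 15-8 3 0 20-10 4 0"/>
exit: east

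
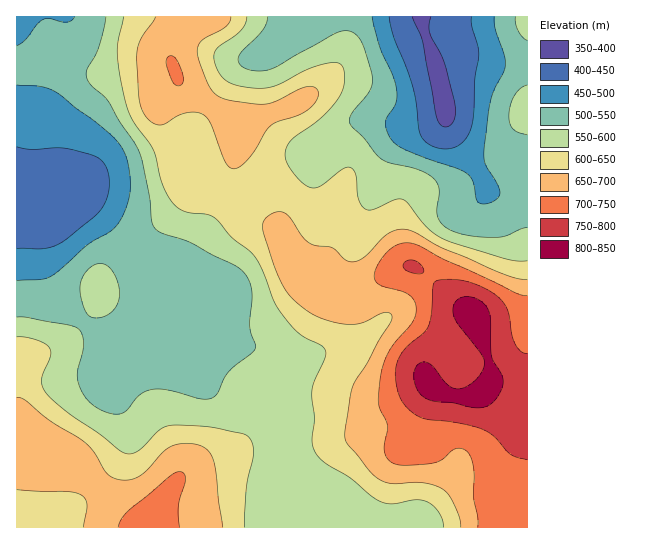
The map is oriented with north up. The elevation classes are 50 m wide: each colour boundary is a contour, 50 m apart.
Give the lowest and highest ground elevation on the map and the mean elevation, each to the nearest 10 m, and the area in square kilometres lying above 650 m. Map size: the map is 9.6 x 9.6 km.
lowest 400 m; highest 820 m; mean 600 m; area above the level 25.7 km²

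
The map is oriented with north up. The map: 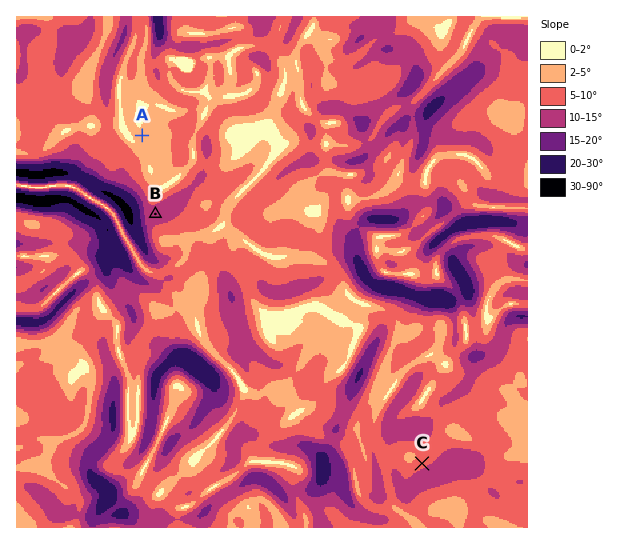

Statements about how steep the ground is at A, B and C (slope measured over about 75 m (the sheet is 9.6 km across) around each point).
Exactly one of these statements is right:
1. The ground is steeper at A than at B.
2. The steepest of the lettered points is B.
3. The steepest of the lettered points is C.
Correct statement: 2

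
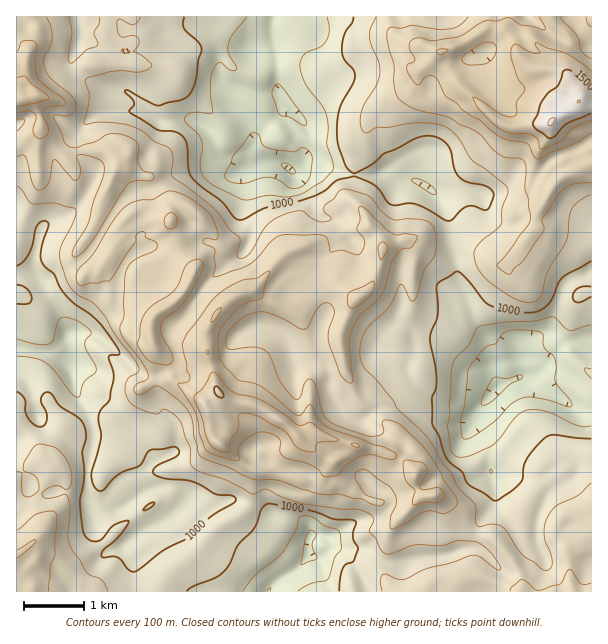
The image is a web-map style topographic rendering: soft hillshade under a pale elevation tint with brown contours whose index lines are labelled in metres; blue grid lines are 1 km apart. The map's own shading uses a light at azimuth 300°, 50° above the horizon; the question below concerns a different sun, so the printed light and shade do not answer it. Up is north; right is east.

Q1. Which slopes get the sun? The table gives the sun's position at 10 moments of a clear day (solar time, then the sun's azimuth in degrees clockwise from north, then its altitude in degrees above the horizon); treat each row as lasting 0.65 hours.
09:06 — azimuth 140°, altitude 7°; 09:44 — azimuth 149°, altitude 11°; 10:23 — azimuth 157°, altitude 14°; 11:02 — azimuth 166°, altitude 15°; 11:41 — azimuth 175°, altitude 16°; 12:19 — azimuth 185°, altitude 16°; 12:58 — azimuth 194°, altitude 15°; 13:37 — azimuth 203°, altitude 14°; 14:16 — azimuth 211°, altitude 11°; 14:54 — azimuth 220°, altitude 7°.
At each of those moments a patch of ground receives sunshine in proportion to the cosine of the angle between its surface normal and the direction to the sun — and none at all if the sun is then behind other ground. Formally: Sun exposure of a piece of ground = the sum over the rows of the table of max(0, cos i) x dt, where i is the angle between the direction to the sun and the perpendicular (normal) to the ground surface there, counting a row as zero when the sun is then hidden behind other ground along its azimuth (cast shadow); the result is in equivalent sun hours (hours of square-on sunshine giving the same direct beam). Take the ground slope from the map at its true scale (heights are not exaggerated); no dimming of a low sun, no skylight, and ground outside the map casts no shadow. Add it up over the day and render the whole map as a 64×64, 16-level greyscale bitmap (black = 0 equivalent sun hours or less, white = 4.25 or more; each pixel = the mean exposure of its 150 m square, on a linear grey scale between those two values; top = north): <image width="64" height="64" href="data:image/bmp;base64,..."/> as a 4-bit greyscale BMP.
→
<image width="64" height="64" href="data:image/bmp;base64,Qk12CAAAAAAAAHYAAAAoAAAAQAAAAEAAAAABAAQAAAAAAAAIAAATCwAAEwsAABAAAAAAAAAAAAAAABEREQAiIiIAMzMzAERERABVVVUAZmZmAHd3dwCIiIgAmZmZAKqqqgC7u7sAzMzMAN3d3QDu7u4A////AFVVVnZUMzM0Z3iId3d4QRIhFEIlZBEkVVeIhzEiACMQZVZXYxEyIjRXeIiIiYmDAAAUMTZCAAAkRWZBAgAAIhB3hmZCACMzM0V3dmd4q6phACMiVTIhAAASIRJVEQEzMoZ2YyMwAkQyI0ZmZmd6uZUSQhNDR2QgAAABJ4MRFGVVV2ZDIjVCJEMhE2ZmZmeJdVhiJDSbqpl1MSN5QSNGVFcTZ1MxE3dCNEMRRnZmZmiGQyRomYmIiJmqmJUiRGcyRgElZUMSN4UiIzIkeIdmV4dmiGRoaKh3Z4hkISRUVUNFARNWVDMiaHQyNCE3mHVFZpzutSNFvaiJl1IAJFVEZlQgATZUVSEmmGQ0QgFGdUV8/+7tuoRL27qIYwAkVTI1VRAAA1VUVSJHh0NEIAOKzv//7e/tlTXP/JYzISJFMgEkIRACVmdnYxJXZUZ3ebzdzM3dy3IUVFioQQAQASRCEBIzNEV2aHZ3ZFV4m83cvLvMqrylImeJYAAQAAABEkQyIkZoh1VWhmaJqrzcvM3/7Kd4qmRIqIikASIRERIzNWQzN3ZlRDRoh1Vni8zd3HVnZ6qsqbqZZCUxASM0RUVVRUQkVDI0M0ZmYxAnvv/DNGre7Ia9y6phABEAAkVUM0VEZSIyETVDRFVnZEWv/mRFZ6y3ZGzqcxABEgAAI1QyI0RDMgATVkREVWiqmYp0modmiWeZdCAAEhAjEAABRDMiIRByADVVVVVVaJmHhiebzMyTZjAAAAJBARIxAAAkRDIQAEEBRENFZWeJdnZnhlet/UAQAAAAEgABJEIAABI0IQAAIiQhEURWiqhnmJl0WcthAAAAAAAAASNEVBABEAAAAABFdjEBMzasp4q7lFiqgwAAAAAAIhASM0REQQAQAAAAAzNEMQJVRpyqrMgilRAAAAAAAAIjMiNEVVRDEAAAAAFWESIhAjNFVpvLcQMwAAAAAAEBRTIjM0ZlVEQxEAABNlUTMREBATQQJ4UyEQAAAAAAAzN1MiMzVVVUREMxABNFZ0QhESElZAF6hVQyEAABEQACRXQiMzNERWZENFM0Q1eFMhEkRHliOc2lRXYgARIiEjRWZDIzRDNFeIdmVEVlZ0ESNWVXhSS8qlNXhTAAESIjVWZUQzREM0aJmIdlVnhTI4mqdFUxW8dlI0VDQQAAE0VlVlVmVVVEVoiIdlVVVlNViZhkQza7U0MiI0ZlIREkZ2VEZ3dlVWVWZniIiYdkaYiYh3mqq6U0RVQRJqqFRGiYdTNpiHVHdmVVac3u7cmZq4h2eru7hEMmqEETm7uqvJd2Q0q6mGd2VVVYrN7/65mqh2V5vMqGUxFbgxE53N23VGdma9uYZnZURFeaze/biJl2RHrNuGVDIQKVIQOd2UMjRndmrbh3dlRVZ5rN3Kl2Z0Mket2nVVQxETgxABNWRERFZiAWl3d2VVaJq8uXd2Q0IjZ5iZhlVUMzN2EAAAV1VVVEIQN3d3d4eJqrp2VnhjFlephTaHVEREQzdBAAAXhlVEMyInd3eJmImalmZniZhZiIh2M1djI0QyEiEAAAOIZUQzMjaId5hlZ3dVZmeJqqh1VUZjNWYxE0IAJCAAETeZZDIjV5qGh1VmQiRWZ4iIlmUzInUzVmVVZSEkMQABADVlMiRDNoZ2VlMhI0Z3d3ZlVTIhN0NGVomGZ3QQAAAAABIjaGEBJFREQyERJHd2ZVRlQyIlY1ZneaVIcgABEAAAAAFGUQAAAiNDIRIiREVVVXh2QzR1NnVDNJchAAARAAABIjQAAAAAAjIRNmVXVVZlm7qWNHcyRDEVUAAAAAAAABRVcgAAAAACIhJERWmWZmity6lTaWIREREAAAAAAAAAATUgAAAAABMyIzJGVamIipupiXM4hkMxAAAAAAAAAAAAEAAAAAACNERndVZEe7u6iXd3dCWamWEAAAAAAAAAAAAAAAAAASRVebuoVVM57+hlVndVRIljMwAAAAAAAAAAAAABIRI0VVaJqqh1dUNpp2VWdFd0NDI1UiESIQAAAAAAJGZ2VWVURXiZmpepRlRoZmdEeYQTZCNEIyIzIiIRAANomZmYZVRFeJmauq/HVVeIlzIiEjNDASMzI0RDVnZEVniIiaqYd3eJiau7fP/INImmMQESEAEAARIjRERFVFM0ZmZ5mqqqq6ma3//b7buRNlIzAAAAAAAAATRERVISIzRUVniKvN3du83qiszM3MlTJJhAAAAAAiJFZDNWUxI1ZlNFZ4q9/+zN3EASIjr///us2WMAABNWeIhjNGZUM2d2QzRXibzM26uzEkUzEmq5vdpDRDASNWerl1VmQyNGd3ZCIkZ4mZmJqSAkQiIzNEIiAAI0RDNWeJqWVVM1VVd3dkMiI1eJdXmTEjRDIRAAFDAAEjaJmqmHiIdUWIiIh3ZmVDIjRoh3diEjRFZTE0ETMQESarzMuYdlZneIZVd3ZVVVVERGh5pzEiNFZ4dkIRJDIiJGZ3ZVVDJGiGQRI0VENFd2ZmZDeXQiIjV1IRAAAUZUQREjMzMyETZ3QhEiREMjRnd4dUZIqoUyNVIREAACFmVjIkVVVUQ0RFZVVURVRDJFZnhlVkEUiodUEUMQASIDVVU0VVVVREQiNGeIdmVUQzNFZVMRAAAFmYQBIAAiQiNERENEVVRVQzNFZ4h2ZVRVQjQzIAAAAAAlQxAANBJEUjRDRUVWZVVVVWZnd3ZVRVVDRDMQAAAAAAAAEARiI1"/>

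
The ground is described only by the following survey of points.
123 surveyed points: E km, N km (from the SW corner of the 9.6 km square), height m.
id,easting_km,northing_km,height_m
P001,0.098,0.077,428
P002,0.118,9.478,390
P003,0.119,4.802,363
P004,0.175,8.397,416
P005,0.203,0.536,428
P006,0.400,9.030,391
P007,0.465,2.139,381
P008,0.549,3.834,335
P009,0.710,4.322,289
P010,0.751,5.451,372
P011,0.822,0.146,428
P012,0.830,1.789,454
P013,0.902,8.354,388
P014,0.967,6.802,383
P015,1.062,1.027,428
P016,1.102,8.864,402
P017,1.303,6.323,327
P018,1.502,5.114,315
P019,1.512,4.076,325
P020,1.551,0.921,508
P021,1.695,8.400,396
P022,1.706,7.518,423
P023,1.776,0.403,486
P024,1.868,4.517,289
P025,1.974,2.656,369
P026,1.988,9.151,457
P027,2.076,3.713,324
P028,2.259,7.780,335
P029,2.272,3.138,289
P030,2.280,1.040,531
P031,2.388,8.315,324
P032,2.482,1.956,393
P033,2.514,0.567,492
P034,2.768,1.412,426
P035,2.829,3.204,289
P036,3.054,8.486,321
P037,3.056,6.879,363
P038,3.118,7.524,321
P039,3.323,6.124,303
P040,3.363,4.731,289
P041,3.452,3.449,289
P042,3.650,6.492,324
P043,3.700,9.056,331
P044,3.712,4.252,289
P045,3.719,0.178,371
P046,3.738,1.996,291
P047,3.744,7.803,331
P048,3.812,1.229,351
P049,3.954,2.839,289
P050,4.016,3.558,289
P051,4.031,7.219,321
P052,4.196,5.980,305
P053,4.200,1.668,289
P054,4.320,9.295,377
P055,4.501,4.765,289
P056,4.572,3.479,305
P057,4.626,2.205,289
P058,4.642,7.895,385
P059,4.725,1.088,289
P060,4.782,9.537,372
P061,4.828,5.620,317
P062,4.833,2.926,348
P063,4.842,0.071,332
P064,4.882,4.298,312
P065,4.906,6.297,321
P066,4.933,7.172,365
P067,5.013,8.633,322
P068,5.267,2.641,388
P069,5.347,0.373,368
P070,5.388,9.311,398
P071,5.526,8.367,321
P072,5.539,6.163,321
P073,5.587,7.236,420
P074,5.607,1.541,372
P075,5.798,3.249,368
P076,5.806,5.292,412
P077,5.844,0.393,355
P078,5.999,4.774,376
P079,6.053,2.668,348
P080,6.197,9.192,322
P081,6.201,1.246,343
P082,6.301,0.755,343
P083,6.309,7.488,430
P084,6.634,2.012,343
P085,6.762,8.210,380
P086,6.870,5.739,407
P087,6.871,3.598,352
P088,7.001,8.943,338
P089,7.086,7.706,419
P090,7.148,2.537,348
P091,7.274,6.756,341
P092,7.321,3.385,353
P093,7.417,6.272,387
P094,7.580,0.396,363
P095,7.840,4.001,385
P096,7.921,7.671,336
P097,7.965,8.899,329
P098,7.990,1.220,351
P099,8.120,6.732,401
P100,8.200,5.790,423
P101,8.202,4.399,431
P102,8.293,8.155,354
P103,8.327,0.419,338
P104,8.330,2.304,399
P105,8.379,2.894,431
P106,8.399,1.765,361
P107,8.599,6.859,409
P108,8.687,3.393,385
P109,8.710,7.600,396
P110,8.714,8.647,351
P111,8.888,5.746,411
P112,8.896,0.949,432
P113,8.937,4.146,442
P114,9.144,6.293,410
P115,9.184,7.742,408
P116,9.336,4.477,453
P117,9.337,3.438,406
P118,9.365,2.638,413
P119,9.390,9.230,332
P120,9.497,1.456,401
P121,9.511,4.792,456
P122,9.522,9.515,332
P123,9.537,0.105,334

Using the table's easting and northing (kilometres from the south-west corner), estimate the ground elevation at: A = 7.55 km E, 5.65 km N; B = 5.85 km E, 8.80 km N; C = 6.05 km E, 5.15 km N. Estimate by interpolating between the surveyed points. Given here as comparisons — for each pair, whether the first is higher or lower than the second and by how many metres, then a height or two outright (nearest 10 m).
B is lower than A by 120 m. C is higher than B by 100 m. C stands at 420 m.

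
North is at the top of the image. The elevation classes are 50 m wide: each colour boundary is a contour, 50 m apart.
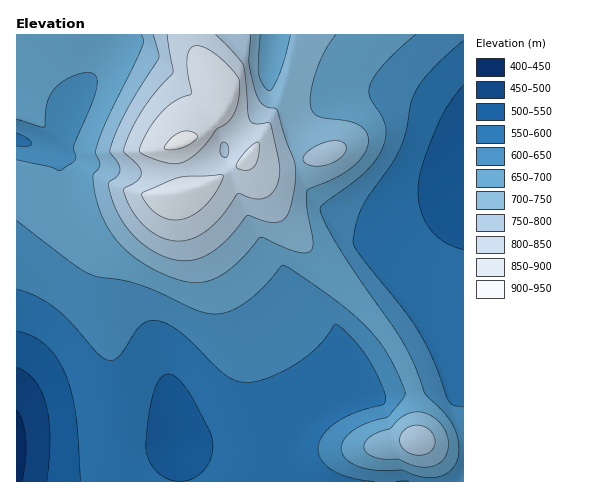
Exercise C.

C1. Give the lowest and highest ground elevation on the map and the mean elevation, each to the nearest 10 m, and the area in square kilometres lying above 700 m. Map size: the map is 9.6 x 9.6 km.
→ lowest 430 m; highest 910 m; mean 650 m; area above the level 23.3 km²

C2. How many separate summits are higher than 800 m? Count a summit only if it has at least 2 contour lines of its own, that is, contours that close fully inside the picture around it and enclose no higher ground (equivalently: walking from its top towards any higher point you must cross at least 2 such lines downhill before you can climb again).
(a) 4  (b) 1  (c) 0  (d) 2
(b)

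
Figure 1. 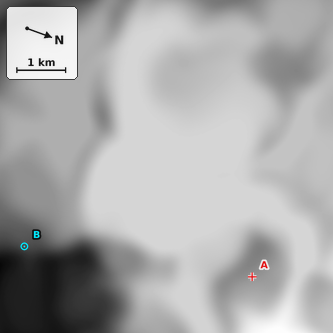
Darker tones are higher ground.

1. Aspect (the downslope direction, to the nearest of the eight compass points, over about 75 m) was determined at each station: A NE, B W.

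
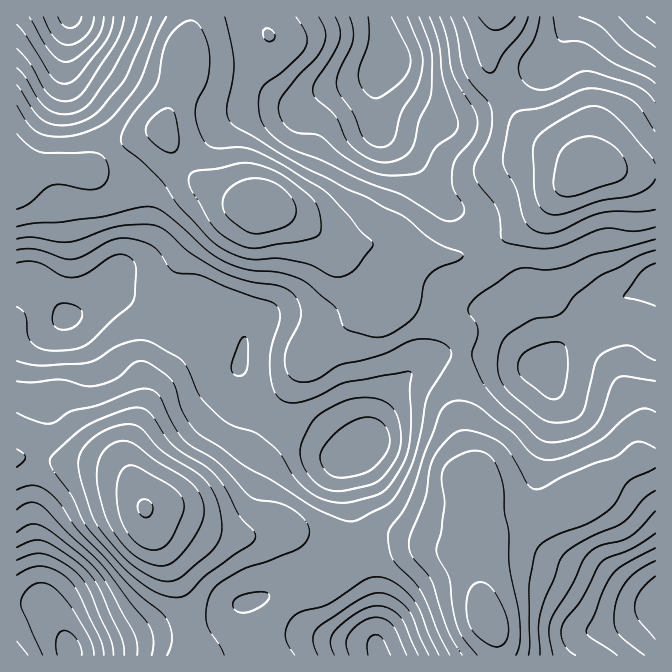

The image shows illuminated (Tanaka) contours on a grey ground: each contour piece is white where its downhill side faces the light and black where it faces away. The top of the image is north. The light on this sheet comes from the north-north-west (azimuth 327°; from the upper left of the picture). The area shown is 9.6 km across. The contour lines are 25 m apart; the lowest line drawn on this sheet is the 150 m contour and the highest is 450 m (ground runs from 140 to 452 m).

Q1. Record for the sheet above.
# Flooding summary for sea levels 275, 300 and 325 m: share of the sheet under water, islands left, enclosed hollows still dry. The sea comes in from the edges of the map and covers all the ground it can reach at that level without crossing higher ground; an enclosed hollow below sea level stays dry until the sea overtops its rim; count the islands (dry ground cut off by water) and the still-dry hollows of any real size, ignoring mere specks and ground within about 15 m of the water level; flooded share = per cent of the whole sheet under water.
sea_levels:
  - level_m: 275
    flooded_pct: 28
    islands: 0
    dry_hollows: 0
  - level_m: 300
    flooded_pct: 41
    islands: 0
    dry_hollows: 0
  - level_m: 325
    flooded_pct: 60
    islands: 0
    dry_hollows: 0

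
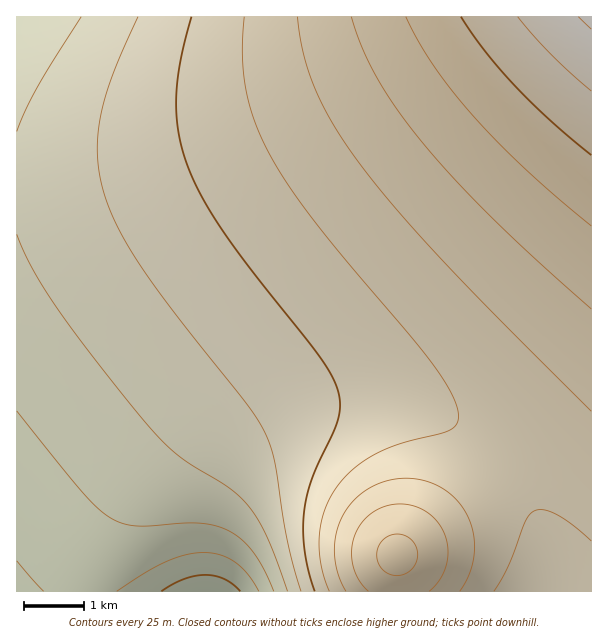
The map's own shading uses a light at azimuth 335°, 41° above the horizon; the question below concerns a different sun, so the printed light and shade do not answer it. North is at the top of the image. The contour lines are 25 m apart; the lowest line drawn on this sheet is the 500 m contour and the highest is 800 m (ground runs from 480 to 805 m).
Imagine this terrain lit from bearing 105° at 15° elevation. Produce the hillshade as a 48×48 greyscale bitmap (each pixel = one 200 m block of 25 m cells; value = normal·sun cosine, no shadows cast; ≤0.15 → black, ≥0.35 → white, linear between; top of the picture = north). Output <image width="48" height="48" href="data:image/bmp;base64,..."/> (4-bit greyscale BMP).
<image width="48" height="48" href="data:image/bmp;base64,Qk32BAAAAAAAAHYAAAAoAAAAMAAAADAAAAABAAQAAAAAAIAEAAATCwAAEwsAABAAAAAAAAAAAAAAABEREQAiIiIAMzMzAERERABVVVUAZmZmAHd3dwCIiIgAmZmZAKqqqgC7u7sAzMzMAN3d3QDu7u4A////AIiIiJmrvMy6h1QiEREjRnmrzMzLupmIiIiIiImau7u6h2QyEREjRXirzNzLupmIiIiIiImZqruql2UyIREiRWirzMzLupmIiHiIiIiZmqqph2VDIREiNWiavMzLqpmIiHeIiIiJmZqZh2VDMiEiNGeau8y7qpmIiHd4iIiImZmZiHZUMiIiNGeJq7u6qZmIiHd4iIiIiJmYh3ZUQzIjNFeJqruqqZiIiHd3iIiIiIiIh3ZlRDMzRVZ4mqqqmZiIiHd3eIiIiIiIh3dlVERERWZ4mZmZmYiIiHd3d4iIiIiIh3dmVVREVWZ4iZmZmIiIiHd3d3iIiIiIh3d2ZVVVVmd4iImYiIiIiHd3d3eIiIiIh3d3ZmZWZmd3iIiIiIiIiHd3d3d4iIiIh3d3dmZmZnd3iIiIiIiIiHd3d3d3eIiId3d3d3ZmZ3d3iIiIiIiIiHd3d3d3d3d3d3d3d3d3d3d3eIiIiIiIh3d3d3d3d3d3d3d3d3d3d3d3d4iIiIiHd3d3d3d3d3d3d3d3d3d3d3d3d3iIiHd3d3d3d3d3d3d3d3d3d3d3d3d3d3d3d3d3d3d3d3d3d3d3d3d3d3d3d3d3d3d3d3d3d3d3d3d3d3d3d3d3d3d3d3d3d3d3d3d3d3d3d3d3d3d3d3d3d3d3d3d3d3d3d3d3d3d3d3d3d3d3d3d3d3d3d3d3d3d3d3d3d3d3d3d3d3d3d3d3d3d3d3d3d3d3d3d3d3d3d3d3d3d3d3d3d3d3d3d3d3d3d3d3d3d3d3d3d3d3d3d3d3d3d3d3d3d3d3d3d3d3d3d3d3d3d3d3d3d3d3d3d3d3d3d3d3d3d3d3d3d3d3d3d3d3d3d3d3d3d3d3d3d3d3d3d3d3d3d3d3d3d3d3d3d3d3d3d3d3d3d3d3d3d3d3d3d3d3d3d3d3d3d3d3d3d3d3d3d3d3d3d3d3d3d3d3d3d3d3d3d3d3d3d3d3d3d3d3d3d3d3d3d3d3d3d3d3d3d3d3d3d3d3d3d3d3d3d3d3d3d3d3d3d3d3d3d3d3d3d3d3d3d3d3d3d3d3d3d3d3d3d3d3d3d3d3d3d3d3d3d3d3d3d3d3d3d3d3d3d3d3d3d3d3d3d3d3d3d3d3d3d3d3d3d3d3d3d3d3d3d3d3d3d3d3d3d3d3d3d3d3d3d3d3d3d3d3d3d3d3d3d3d3d3d3d3d3d3d3d3d3d3d3d3d3d3d3d3d3d3d3d3d3d3d3d3d3d3d3d3d3d3d3d3d3d3d3d3d3d3d3d3d3d3d3d3d3d3d3d3d3d3d3d3d3d3d3d3d3d3d3d3d3d3d3d3d3d3d3d3d3d3d3d3d3d3d3d3d3d3d3d3dmZmZmZ3d3d3d3d3d3d3d3d3d3d3d3d2ZmZmZmZmZmd3d3d3d3d3d3d3d3d3d3d2ZmZmZmZmZmZmZ3d3d3d3d3d3d3d3d3d2ZmZmZmZmZmZmZmZnd3d3d3d3d3d3d3d2ZmZmZmZmZmZmZmZmZmd3d3d3d3d3d3d2ZmZmZmZmZmZmZmZmZmZmZ3d3d3d3d3dw=="/>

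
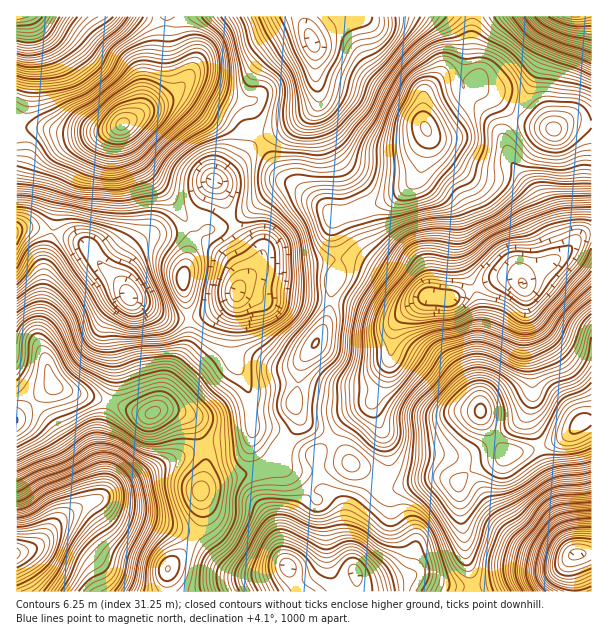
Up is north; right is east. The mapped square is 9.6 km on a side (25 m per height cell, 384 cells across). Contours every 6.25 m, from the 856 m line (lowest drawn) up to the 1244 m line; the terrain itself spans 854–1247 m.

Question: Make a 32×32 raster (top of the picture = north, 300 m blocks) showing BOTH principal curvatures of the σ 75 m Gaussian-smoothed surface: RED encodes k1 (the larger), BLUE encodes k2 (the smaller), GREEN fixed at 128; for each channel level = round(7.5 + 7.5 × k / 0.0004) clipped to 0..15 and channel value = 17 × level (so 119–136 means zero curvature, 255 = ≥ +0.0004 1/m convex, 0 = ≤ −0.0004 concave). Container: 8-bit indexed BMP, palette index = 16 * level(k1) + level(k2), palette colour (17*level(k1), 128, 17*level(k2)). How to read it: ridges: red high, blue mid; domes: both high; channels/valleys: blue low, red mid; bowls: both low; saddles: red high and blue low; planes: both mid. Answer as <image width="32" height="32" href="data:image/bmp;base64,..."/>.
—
<image width="32" height="32" href="data:image/bmp;base64,Qk02CAAAAAAAADYEAAAoAAAAIAAAACAAAAABAAgAAAAAAAAEAAATCwAAEwsAAAABAAAAAAAAAIAAABGAAAAigAAAM4AAAESAAABVgAAAZoAAAHeAAACIgAAAmYAAAKqAAAC7gAAAzIAAAN2AAADugAAA/4AAAACAEQARgBEAIoARADOAEQBEgBEAVYARAGaAEQB3gBEAiIARAJmAEQCqgBEAu4ARAMyAEQDdgBEA7oARAP+AEQAAgCIAEYAiACKAIgAzgCIARIAiAFWAIgBmgCIAd4AiAIiAIgCZgCIAqoAiALuAIgDMgCIA3YAiAO6AIgD/gCIAAIAzABGAMwAigDMAM4AzAESAMwBVgDMAZoAzAHeAMwCIgDMAmYAzAKqAMwC7gDMAzIAzAN2AMwDugDMA/4AzAACARAARgEQAIoBEADOARABEgEQAVYBEAGaARAB3gEQAiIBEAJmARACqgEQAu4BEAMyARADdgEQA7oBEAP+ARAAAgFUAEYBVACKAVQAzgFUARIBVAFWAVQBmgFUAd4BVAIiAVQCZgFUAqoBVALuAVQDMgFUA3YBVAO6AVQD/gFUAAIBmABGAZgAigGYAM4BmAESAZgBVgGYAZoBmAHeAZgCIgGYAmYBmAKqAZgC7gGYAzIBmAN2AZgDugGYA/4BmAACAdwARgHcAIoB3ADOAdwBEgHcAVYB3AGaAdwB3gHcAiIB3AJmAdwCqgHcAu4B3AMyAdwDdgHcA7oB3AP+AdwAAgIgAEYCIACKAiAAzgIgARICIAFWAiABmgIgAd4CIAIiAiACZgIgAqoCIALuAiADMgIgA3YCIAO6AiAD/gIgAAICZABGAmQAigJkAM4CZAESAmQBVgJkAZoCZAHeAmQCIgJkAmYCZAKqAmQC7gJkAzICZAN2AmQDugJkA/4CZAACAqgARgKoAIoCqADOAqgBEgKoAVYCqAGaAqgB3gKoAiICqAJmAqgCqgKoAu4CqAMyAqgDdgKoA7oCqAP+AqgAAgLsAEYC7ACKAuwAzgLsARIC7AFWAuwBmgLsAd4C7AIiAuwCZgLsAqoC7ALuAuwDMgLsA3YC7AO6AuwD/gLsAAIDMABGAzAAigMwAM4DMAESAzABVgMwAZoDMAHeAzACIgMwAmYDMAKqAzAC7gMwAzIDMAN2AzADugMwA/4DMAACA3QARgN0AIoDdADOA3QBEgN0AVYDdAGaA3QB3gN0AiIDdAJmA3QCqgN0Au4DdAMyA3QDdgN0A7oDdAP+A3QAAgO4AEYDuACKA7gAzgO4ARIDuAFWA7gBmgO4Ad4DuAIiA7gCZgO4AqoDuALuA7gDMgO4A3YDuAO6A7gD/gO4AAID/ABGA/wAigP8AM4D/AESA/wBVgP8AZoD/AHeA/wCIgP8AmYD/AKqA/wC7gP8AzID/AN2A/wDugP8A/4D/AJaUlraWUpP16LWUg3OFdKKmtoVzdbVjk7LjxbOBQEF0Y2OV2IVylev8yISTk4IwQLTEQWGktmKE9/aUpKNAMGKAUILYuKOUyOf1xbiodVBjtsdhhNa0YIT3+Iaks1IQUKGAkKOndGWkssPHyaiUcHW2pqO22qZQlffXhLTXckBi1oBwkHJic5O1x8jIprKStevHlKe4pIHG+LaTpdaAk5fIZHCAUCBzp7nb27iCg7fGpqWFpqeztsjqpcTIxoKFuaaVl4JhMIHCxbjYt8PWuLmlpbm2lZPIyri0yNrXxIW4uMfKtnBQpdGgksWmgqW4lmOW2sezkqa1hIW42vf02LnIyMilobPY6ZSUtLdyYrbFlcPHhVBytraFldO1tOT62di1tsay5Pn919bZuIFypdfIlZRzkKXJ2Ljb54JylNrqxLWo2PX019rpx8jGkYK4+peGdVKRxNno6evblGFzycjFuPn35rOXqMmohnOSdJXVtZR0pKGChobJ6+rFwsWWlKX49pOUk5io2ZaUdHOmt+jGtrSSUGJ1lsfYuKWjpoRlt/nXcVGFt6fG1pW2xbWl6PrbuJOAk7XoyNmplKK0pJT7+td0YMRzk4DjlaWlpbW2+Pi2YmCiw7aV56Z0UJLGt8j4yKajgyBgsPKjclNyMXLU9taEYJBwcEDTtYVQg8jJxubHl4VgMFDm+aVSUoVzdbX2xrZ0cDBwYNCTg0Bxg7fF9sZ1gYBgpPr7p3NyhXN1x/nY2LeWYHSjsXJjY5KBhdj5tnGAlZTT2PnFc4VzYoXVxKXGtnRxhsazYUKDcnBiwtKwUFGmlpODxMS3lkIxY+bXhZXVclN1x8ZSYqSFcmCAoKFxhJOTY5O2qLbkk4Ok1+rHp8W1dYXHx7ikhWNjUGODkoWGlpWE1LWmo8XVtdf42dbm9fjY5sbI2ra1toV2ppanyZe3ltXElFFRdLfJ1saXhaSm2eqndKi42IOUp6e2tpeWp8i21HJjQWKTttnJloV0dJa2x7emloajw5e4pZWl19bJ2dmWZGNSk6W0tJaVlbS2p8i4yainhHG2uLiltMbF5/n8+8imlbXDlaazgYOklbbF2crZyLdxk8fs2qS0tsXn5vz5+vbHtYSEt7VyUFKGc6b66biFo5SjpMnYx7W2pYWF2Ojp1Pino7LZyqWAY3Rjlef4pmOWqaeip5i5pJZ1ZWSU5re0+eq2kLfrtYCVl7Si2vvmlKi4uZOWp7dzhIV2dKbop4TY+8mQpaWUcHWnlHGm1/nGuLqptdbXp2NjlIWkuMa1ZKb66IKFl3NQdLaGYZO217S2lre0pnWUlHOXqJRjxMOSscOkpoaGkXO2lGRTkpKjlNWl1pRzdJM="/>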